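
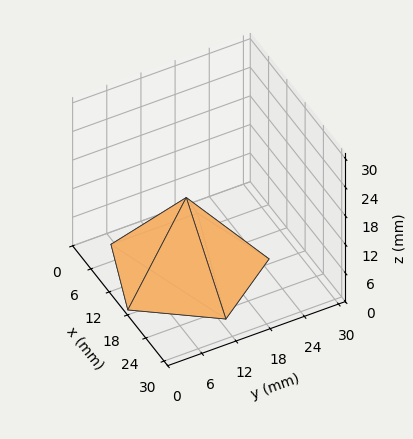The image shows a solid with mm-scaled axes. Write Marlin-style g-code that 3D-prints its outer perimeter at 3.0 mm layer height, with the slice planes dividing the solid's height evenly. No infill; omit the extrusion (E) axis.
Reading the render: the shape is a regular 5-sided pyramid, base circumscribed radius ≈ 13 mm, apex at z ≈ 15 mm (dimensions read to the nearest mm from the axis ticks). For the g-code, the solid's height is divided into equal slices at the stated Δz and each level perimeter traced with G1 moves after a G0 lift.

; perimeter-only toolpath
G21 ; units = mm
G90 ; absolute positioning
G28 ; home
; layer 1
G0 Z3.0
G0 X23.4 Y13.0
G1 X16.2 Y22.9
G1 X4.6 Y19.1
G1 X4.6 Y6.9
G1 X16.2 Y3.1
G1 X23.4 Y13.0
; layer 2
G0 Z6.0
G0 X20.8 Y13.0
G1 X15.4 Y20.4
G1 X6.7 Y17.6
G1 X6.7 Y8.4
G1 X15.4 Y5.6
G1 X20.8 Y13.0
; layer 3
G0 Z9.0
G0 X18.2 Y13.0
G1 X14.6 Y18.0
G1 X8.8 Y16.0
G1 X8.8 Y10.0
G1 X14.6 Y8.0
G1 X18.2 Y13.0
; layer 4
G0 Z12.0
G0 X15.6 Y13.0
G1 X13.8 Y15.5
G1 X10.9 Y14.5
G1 X10.9 Y11.5
G1 X13.8 Y10.5
G1 X15.6 Y13.0
M2 ; end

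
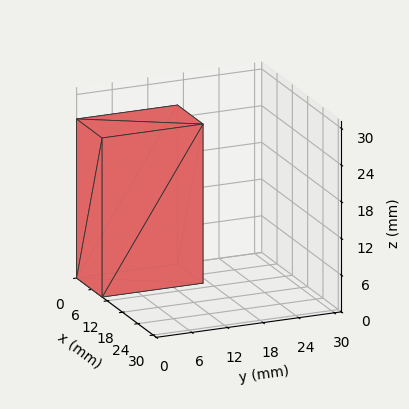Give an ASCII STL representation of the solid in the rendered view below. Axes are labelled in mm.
Reading the render: the shape is a rectangular box, roughly 10 × 17 mm footprint and 26 mm tall (dimensions read to the nearest mm from the axis ticks). For the STL, each face is triangulated and given an outward normal.

solid part
  facet normal 0.0000 0.0000 -1.0000
    outer loop
      vertex 10.0 17.0 0.0
      vertex 10.0 0.0 0.0
      vertex 0.0 0.0 0.0
    endloop
  endfacet
  facet normal 0.0000 0.0000 -1.0000
    outer loop
      vertex 0.0 17.0 0.0
      vertex 10.0 17.0 0.0
      vertex 0.0 0.0 0.0
    endloop
  endfacet
  facet normal 0.0000 0.0000 1.0000
    outer loop
      vertex 0.0 0.0 26.0
      vertex 10.0 0.0 26.0
      vertex 10.0 17.0 26.0
    endloop
  endfacet
  facet normal 0.0000 0.0000 1.0000
    outer loop
      vertex 0.0 0.0 26.0
      vertex 10.0 17.0 26.0
      vertex 0.0 17.0 26.0
    endloop
  endfacet
  facet normal 0.0000 -1.0000 0.0000
    outer loop
      vertex 0.0 0.0 0.0
      vertex 10.0 0.0 0.0
      vertex 10.0 0.0 26.0
    endloop
  endfacet
  facet normal 0.0000 -1.0000 0.0000
    outer loop
      vertex 0.0 0.0 0.0
      vertex 10.0 0.0 26.0
      vertex 0.0 0.0 26.0
    endloop
  endfacet
  facet normal 0.0000 1.0000 0.0000
    outer loop
      vertex 10.0 17.0 26.0
      vertex 10.0 17.0 0.0
      vertex 0.0 17.0 0.0
    endloop
  endfacet
  facet normal 0.0000 1.0000 0.0000
    outer loop
      vertex 0.0 17.0 26.0
      vertex 10.0 17.0 26.0
      vertex 0.0 17.0 0.0
    endloop
  endfacet
  facet normal -1.0000 0.0000 0.0000
    outer loop
      vertex 0.0 17.0 26.0
      vertex 0.0 17.0 0.0
      vertex 0.0 0.0 0.0
    endloop
  endfacet
  facet normal -1.0000 0.0000 0.0000
    outer loop
      vertex 0.0 0.0 26.0
      vertex 0.0 17.0 26.0
      vertex 0.0 0.0 0.0
    endloop
  endfacet
  facet normal 1.0000 0.0000 0.0000
    outer loop
      vertex 10.0 0.0 0.0
      vertex 10.0 17.0 0.0
      vertex 10.0 17.0 26.0
    endloop
  endfacet
  facet normal 1.0000 0.0000 0.0000
    outer loop
      vertex 10.0 0.0 0.0
      vertex 10.0 17.0 26.0
      vertex 10.0 0.0 26.0
    endloop
  endfacet
endsolid part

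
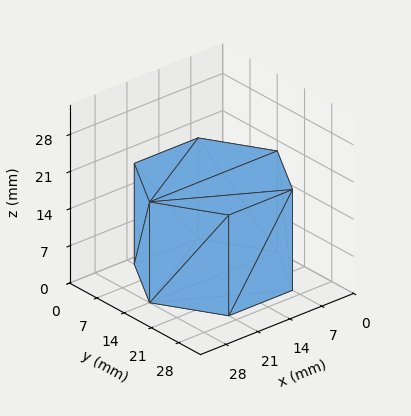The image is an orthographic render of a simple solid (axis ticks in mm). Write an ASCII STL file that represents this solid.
Reading the render: the shape is a regular 6-sided prism (a cylinder approximated with 6 flat sides), circumscribed radius ≈ 14 mm, height ≈ 19 mm (dimensions read to the nearest mm from the axis ticks). For the STL, each face is triangulated and given an outward normal.

solid part
  facet normal 0.0000 0.0000 -1.0000
    outer loop
      vertex 7.00 26.12 0.00
      vertex 21.00 26.12 0.00
      vertex 28.00 14.00 0.00
    endloop
  endfacet
  facet normal 0.0000 0.0000 -1.0000
    outer loop
      vertex 0.00 14.00 0.00
      vertex 7.00 26.12 0.00
      vertex 28.00 14.00 0.00
    endloop
  endfacet
  facet normal 0.0000 0.0000 -1.0000
    outer loop
      vertex 7.00 1.88 0.00
      vertex 0.00 14.00 0.00
      vertex 28.00 14.00 0.00
    endloop
  endfacet
  facet normal 0.0000 0.0000 -1.0000
    outer loop
      vertex 21.00 1.88 0.00
      vertex 7.00 1.88 0.00
      vertex 28.00 14.00 0.00
    endloop
  endfacet
  facet normal 0.0000 0.0000 1.0000
    outer loop
      vertex 28.00 14.00 19.00
      vertex 21.00 26.12 19.00
      vertex 7.00 26.12 19.00
    endloop
  endfacet
  facet normal 0.0000 0.0000 1.0000
    outer loop
      vertex 28.00 14.00 19.00
      vertex 7.00 26.12 19.00
      vertex 0.00 14.00 19.00
    endloop
  endfacet
  facet normal 0.0000 0.0000 1.0000
    outer loop
      vertex 28.00 14.00 19.00
      vertex 0.00 14.00 19.00
      vertex 7.00 1.88 19.00
    endloop
  endfacet
  facet normal 0.0000 0.0000 1.0000
    outer loop
      vertex 28.00 14.00 19.00
      vertex 7.00 1.88 19.00
      vertex 21.00 1.88 19.00
    endloop
  endfacet
  facet normal 0.8659 0.5001 0.0000
    outer loop
      vertex 28.00 14.00 0.00
      vertex 21.00 26.12 0.00
      vertex 21.00 26.12 19.00
    endloop
  endfacet
  facet normal 0.8659 0.5001 0.0000
    outer loop
      vertex 28.00 14.00 0.00
      vertex 21.00 26.12 19.00
      vertex 28.00 14.00 19.00
    endloop
  endfacet
  facet normal 0.0000 1.0000 0.0000
    outer loop
      vertex 21.00 26.12 0.00
      vertex 7.00 26.12 0.00
      vertex 7.00 26.12 19.00
    endloop
  endfacet
  facet normal 0.0000 1.0000 0.0000
    outer loop
      vertex 21.00 26.12 0.00
      vertex 7.00 26.12 19.00
      vertex 21.00 26.12 19.00
    endloop
  endfacet
  facet normal -0.8659 0.5001 0.0000
    outer loop
      vertex 7.00 26.12 0.00
      vertex 0.00 14.00 0.00
      vertex 0.00 14.00 19.00
    endloop
  endfacet
  facet normal -0.8659 0.5001 0.0000
    outer loop
      vertex 7.00 26.12 0.00
      vertex 0.00 14.00 19.00
      vertex 7.00 26.12 19.00
    endloop
  endfacet
  facet normal -0.8659 -0.5001 0.0000
    outer loop
      vertex 0.00 14.00 0.00
      vertex 7.00 1.88 0.00
      vertex 7.00 1.88 19.00
    endloop
  endfacet
  facet normal -0.8659 -0.5001 0.0000
    outer loop
      vertex 0.00 14.00 0.00
      vertex 7.00 1.88 19.00
      vertex 0.00 14.00 19.00
    endloop
  endfacet
  facet normal 0.0000 -1.0000 0.0000
    outer loop
      vertex 7.00 1.88 0.00
      vertex 21.00 1.88 0.00
      vertex 21.00 1.88 19.00
    endloop
  endfacet
  facet normal 0.0000 -1.0000 0.0000
    outer loop
      vertex 7.00 1.88 0.00
      vertex 21.00 1.88 19.00
      vertex 7.00 1.88 19.00
    endloop
  endfacet
  facet normal 0.8659 -0.5001 0.0000
    outer loop
      vertex 21.00 1.88 0.00
      vertex 28.00 14.00 0.00
      vertex 28.00 14.00 19.00
    endloop
  endfacet
  facet normal 0.8659 -0.5001 0.0000
    outer loop
      vertex 21.00 1.88 0.00
      vertex 28.00 14.00 19.00
      vertex 21.00 1.88 19.00
    endloop
  endfacet
endsolid part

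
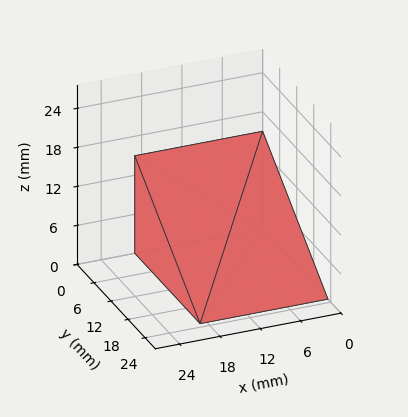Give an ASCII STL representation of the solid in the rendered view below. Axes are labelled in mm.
Reading the render: the shape is a wedge (ramp): 19 × 23 mm base, rising to 15 mm along the y=0 edge and sloping linearly to z=0 at y=23 (dimensions read to the nearest mm from the axis ticks). For the STL, each face is triangulated and given an outward normal.

solid part
  facet normal 0.0000 0.0000 -1.0000
    outer loop
      vertex 19.00 23.00 0.00
      vertex 19.00 0.00 0.00
      vertex 0.00 0.00 0.00
    endloop
  endfacet
  facet normal 0.0000 0.0000 -1.0000
    outer loop
      vertex 0.00 23.00 0.00
      vertex 19.00 23.00 0.00
      vertex 0.00 0.00 0.00
    endloop
  endfacet
  facet normal 0.0000 -1.0000 0.0000
    outer loop
      vertex 0.00 0.00 0.00
      vertex 19.00 0.00 0.00
      vertex 19.00 0.00 15.00
    endloop
  endfacet
  facet normal 0.0000 -1.0000 0.0000
    outer loop
      vertex 0.00 0.00 0.00
      vertex 19.00 0.00 15.00
      vertex 0.00 0.00 15.00
    endloop
  endfacet
  facet normal 0.0000 0.5463 0.8376
    outer loop
      vertex 0.00 0.00 15.00
      vertex 19.00 0.00 15.00
      vertex 19.00 23.00 0.00
    endloop
  endfacet
  facet normal 0.0000 0.5463 0.8376
    outer loop
      vertex 0.00 0.00 15.00
      vertex 19.00 23.00 0.00
      vertex 0.00 23.00 0.00
    endloop
  endfacet
  facet normal -1.0000 0.0000 0.0000
    outer loop
      vertex 0.00 0.00 15.00
      vertex 0.00 23.00 0.00
      vertex 0.00 0.00 0.00
    endloop
  endfacet
  facet normal 1.0000 0.0000 0.0000
    outer loop
      vertex 19.00 0.00 0.00
      vertex 19.00 23.00 0.00
      vertex 19.00 0.00 15.00
    endloop
  endfacet
endsolid part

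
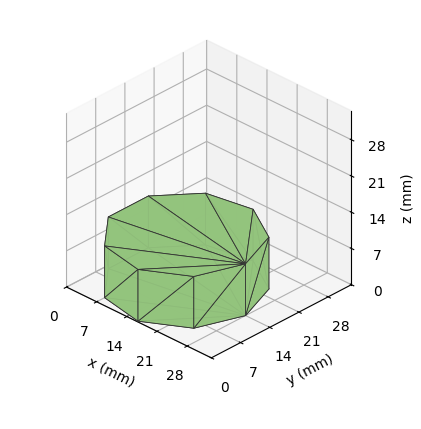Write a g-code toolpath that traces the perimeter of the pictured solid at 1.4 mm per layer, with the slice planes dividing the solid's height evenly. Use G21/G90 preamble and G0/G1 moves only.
Reading the render: the shape is a regular 9-sided prism (a cylinder approximated with 9 flat sides), circumscribed radius ≈ 14 mm, height ≈ 10 mm (dimensions read to the nearest mm from the axis ticks). For the g-code, the solid's height is divided into equal slices at the stated Δz and each level perimeter traced with G1 moves after a G0 lift.

; perimeter-only toolpath
G21 ; units = mm
G90 ; absolute positioning
G28 ; home
; layer 1
G0 Z1.4
G0 X28.0 Y14.0
G1 X24.7 Y23.0
G1 X16.4 Y27.8
G1 X7.0 Y26.1
G1 X0.8 Y18.8
G1 X0.8 Y9.2
G1 X7.0 Y1.9
G1 X16.4 Y0.2
G1 X24.7 Y5.0
G1 X28.0 Y14.0
; layer 2
G0 Z2.9
G0 X28.0 Y14.0
G1 X24.7 Y23.0
G1 X16.4 Y27.8
G1 X7.0 Y26.1
G1 X0.8 Y18.8
G1 X0.8 Y9.2
G1 X7.0 Y1.9
G1 X16.4 Y0.2
G1 X24.7 Y5.0
G1 X28.0 Y14.0
; layer 3
G0 Z4.3
G0 X28.0 Y14.0
G1 X24.7 Y23.0
G1 X16.4 Y27.8
G1 X7.0 Y26.1
G1 X0.8 Y18.8
G1 X0.8 Y9.2
G1 X7.0 Y1.9
G1 X16.4 Y0.2
G1 X24.7 Y5.0
G1 X28.0 Y14.0
; layer 4
G0 Z5.7
G0 X28.0 Y14.0
G1 X24.7 Y23.0
G1 X16.4 Y27.8
G1 X7.0 Y26.1
G1 X0.8 Y18.8
G1 X0.8 Y9.2
G1 X7.0 Y1.9
G1 X16.4 Y0.2
G1 X24.7 Y5.0
G1 X28.0 Y14.0
; layer 5
G0 Z7.1
G0 X28.0 Y14.0
G1 X24.7 Y23.0
G1 X16.4 Y27.8
G1 X7.0 Y26.1
G1 X0.8 Y18.8
G1 X0.8 Y9.2
G1 X7.0 Y1.9
G1 X16.4 Y0.2
G1 X24.7 Y5.0
G1 X28.0 Y14.0
; layer 6
G0 Z8.6
G0 X28.0 Y14.0
G1 X24.7 Y23.0
G1 X16.4 Y27.8
G1 X7.0 Y26.1
G1 X0.8 Y18.8
G1 X0.8 Y9.2
G1 X7.0 Y1.9
G1 X16.4 Y0.2
G1 X24.7 Y5.0
G1 X28.0 Y14.0
; layer 7
G0 Z10.0
G0 X28.0 Y14.0
G1 X24.7 Y23.0
G1 X16.4 Y27.8
G1 X7.0 Y26.1
G1 X0.8 Y18.8
G1 X0.8 Y9.2
G1 X7.0 Y1.9
G1 X16.4 Y0.2
G1 X24.7 Y5.0
G1 X28.0 Y14.0
M2 ; end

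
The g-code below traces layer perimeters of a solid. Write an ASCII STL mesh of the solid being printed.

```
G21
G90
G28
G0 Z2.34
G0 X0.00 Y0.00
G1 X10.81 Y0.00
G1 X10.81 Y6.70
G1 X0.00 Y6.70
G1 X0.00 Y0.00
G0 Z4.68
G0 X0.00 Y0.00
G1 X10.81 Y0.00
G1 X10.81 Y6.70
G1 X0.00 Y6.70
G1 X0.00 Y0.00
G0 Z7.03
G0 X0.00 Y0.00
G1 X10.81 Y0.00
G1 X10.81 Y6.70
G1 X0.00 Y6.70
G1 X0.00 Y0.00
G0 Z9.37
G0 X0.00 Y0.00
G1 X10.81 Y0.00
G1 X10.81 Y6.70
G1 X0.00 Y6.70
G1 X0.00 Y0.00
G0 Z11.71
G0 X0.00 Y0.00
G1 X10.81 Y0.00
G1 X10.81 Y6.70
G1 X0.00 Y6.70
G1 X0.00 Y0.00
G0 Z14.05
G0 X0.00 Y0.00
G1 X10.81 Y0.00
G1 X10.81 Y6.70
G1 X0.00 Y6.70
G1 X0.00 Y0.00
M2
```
solid part
  facet normal 0.0000 0.0000 -1.0000
    outer loop
      vertex 10.81 6.70 0.00
      vertex 10.81 0.00 0.00
      vertex 0.00 0.00 0.00
    endloop
  endfacet
  facet normal 0.0000 0.0000 -1.0000
    outer loop
      vertex 0.00 6.70 0.00
      vertex 10.81 6.70 0.00
      vertex 0.00 0.00 0.00
    endloop
  endfacet
  facet normal 0.0000 0.0000 1.0000
    outer loop
      vertex 0.00 0.00 14.05
      vertex 10.81 0.00 14.05
      vertex 10.81 6.70 14.05
    endloop
  endfacet
  facet normal 0.0000 0.0000 1.0000
    outer loop
      vertex 0.00 0.00 14.05
      vertex 10.81 6.70 14.05
      vertex 0.00 6.70 14.05
    endloop
  endfacet
  facet normal 0.0000 -1.0000 0.0000
    outer loop
      vertex 0.00 0.00 0.00
      vertex 10.81 0.00 0.00
      vertex 10.81 0.00 14.05
    endloop
  endfacet
  facet normal 0.0000 -1.0000 0.0000
    outer loop
      vertex 0.00 0.00 0.00
      vertex 10.81 0.00 14.05
      vertex 0.00 0.00 14.05
    endloop
  endfacet
  facet normal 0.0000 1.0000 0.0000
    outer loop
      vertex 10.81 6.70 14.05
      vertex 10.81 6.70 0.00
      vertex 0.00 6.70 0.00
    endloop
  endfacet
  facet normal 0.0000 1.0000 0.0000
    outer loop
      vertex 0.00 6.70 14.05
      vertex 10.81 6.70 14.05
      vertex 0.00 6.70 0.00
    endloop
  endfacet
  facet normal -1.0000 0.0000 0.0000
    outer loop
      vertex 0.00 6.70 14.05
      vertex 0.00 6.70 0.00
      vertex 0.00 0.00 0.00
    endloop
  endfacet
  facet normal -1.0000 0.0000 0.0000
    outer loop
      vertex 0.00 0.00 14.05
      vertex 0.00 6.70 14.05
      vertex 0.00 0.00 0.00
    endloop
  endfacet
  facet normal 1.0000 0.0000 0.0000
    outer loop
      vertex 10.81 0.00 0.00
      vertex 10.81 6.70 0.00
      vertex 10.81 6.70 14.05
    endloop
  endfacet
  facet normal 1.0000 0.0000 0.0000
    outer loop
      vertex 10.81 0.00 0.00
      vertex 10.81 6.70 14.05
      vertex 10.81 0.00 14.05
    endloop
  endfacet
endsolid part

The G0 Z moves step by Δz≈2.34 mm. Every layer's G1 loop is the same polygon, so the solid is a straight extrusion of it from z=0 to z≈14.1. Closing with flat bottom and top caps and triangulating gives 12 facets — a rectangular box, roughly 10.8 × 6.7 mm footprint and 14.1 mm tall.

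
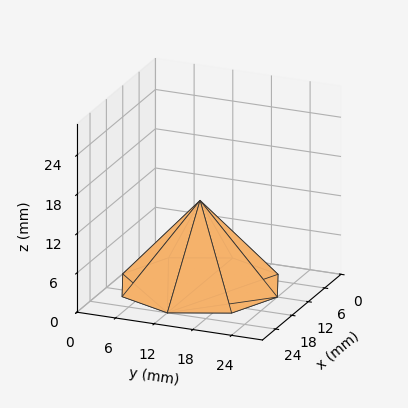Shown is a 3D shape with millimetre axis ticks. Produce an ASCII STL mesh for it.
Reading the render: the shape is a regular 8-sided pyramid, base circumscribed radius ≈ 12 mm, apex at z ≈ 13 mm (dimensions read to the nearest mm from the axis ticks). For the STL, each face is triangulated and given an outward normal.

solid part
  facet normal 0.0000 0.0000 -1.0000
    outer loop
      vertex 12.0 24.0 0.0
      vertex 20.5 20.5 0.0
      vertex 24.0 12.0 0.0
    endloop
  endfacet
  facet normal 0.0000 0.0000 -1.0000
    outer loop
      vertex 3.5 20.5 0.0
      vertex 12.0 24.0 0.0
      vertex 24.0 12.0 0.0
    endloop
  endfacet
  facet normal 0.0000 0.0000 -1.0000
    outer loop
      vertex 0.0 12.0 0.0
      vertex 3.5 20.5 0.0
      vertex 24.0 12.0 0.0
    endloop
  endfacet
  facet normal 0.0000 0.0000 -1.0000
    outer loop
      vertex 3.5 3.5 0.0
      vertex 0.0 12.0 0.0
      vertex 24.0 12.0 0.0
    endloop
  endfacet
  facet normal 0.0000 0.0000 -1.0000
    outer loop
      vertex 12.0 0.0 0.0
      vertex 3.5 3.5 0.0
      vertex 24.0 12.0 0.0
    endloop
  endfacet
  facet normal 0.0000 0.0000 -1.0000
    outer loop
      vertex 20.5 3.5 0.0
      vertex 12.0 0.0 0.0
      vertex 24.0 12.0 0.0
    endloop
  endfacet
  facet normal 0.7033 0.2896 0.6492
    outer loop
      vertex 24.0 12.0 0.0
      vertex 20.5 20.5 0.0
      vertex 12.0 12.0 13.0
    endloop
  endfacet
  facet normal 0.2896 0.7033 0.6492
    outer loop
      vertex 20.5 20.5 0.0
      vertex 12.0 24.0 0.0
      vertex 12.0 12.0 13.0
    endloop
  endfacet
  facet normal -0.2896 0.7033 0.6492
    outer loop
      vertex 12.0 24.0 0.0
      vertex 3.5 20.5 0.0
      vertex 12.0 12.0 13.0
    endloop
  endfacet
  facet normal -0.7033 0.2896 0.6492
    outer loop
      vertex 3.5 20.5 0.0
      vertex 0.0 12.0 0.0
      vertex 12.0 12.0 13.0
    endloop
  endfacet
  facet normal -0.7033 -0.2896 0.6492
    outer loop
      vertex 0.0 12.0 0.0
      vertex 3.5 3.5 0.0
      vertex 12.0 12.0 13.0
    endloop
  endfacet
  facet normal -0.2896 -0.7033 0.6492
    outer loop
      vertex 3.5 3.5 0.0
      vertex 12.0 0.0 0.0
      vertex 12.0 12.0 13.0
    endloop
  endfacet
  facet normal 0.2896 -0.7033 0.6492
    outer loop
      vertex 12.0 0.0 0.0
      vertex 20.5 3.5 0.0
      vertex 12.0 12.0 13.0
    endloop
  endfacet
  facet normal 0.7033 -0.2896 0.6492
    outer loop
      vertex 20.5 3.5 0.0
      vertex 24.0 12.0 0.0
      vertex 12.0 12.0 13.0
    endloop
  endfacet
endsolid part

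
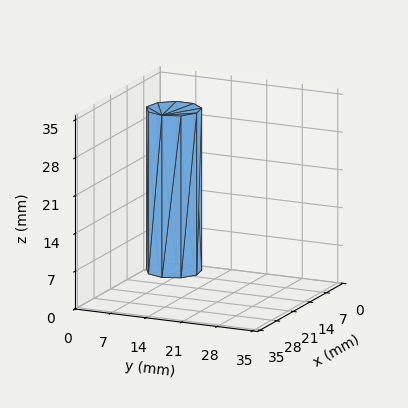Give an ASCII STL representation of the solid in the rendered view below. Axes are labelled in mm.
Reading the render: the shape is a regular 9-sided prism (a cylinder approximated with 9 flat sides), circumscribed radius ≈ 5 mm, height ≈ 30 mm (dimensions read to the nearest mm from the axis ticks). For the STL, each face is triangulated and given an outward normal.

solid part
  facet normal 0.0000 0.0000 -1.0000
    outer loop
      vertex 5.868 9.924 0.000
      vertex 8.830 8.214 0.000
      vertex 10.000 5.000 0.000
    endloop
  endfacet
  facet normal 0.0000 0.0000 -1.0000
    outer loop
      vertex 2.500 9.330 0.000
      vertex 5.868 9.924 0.000
      vertex 10.000 5.000 0.000
    endloop
  endfacet
  facet normal 0.0000 0.0000 -1.0000
    outer loop
      vertex 0.302 6.710 0.000
      vertex 2.500 9.330 0.000
      vertex 10.000 5.000 0.000
    endloop
  endfacet
  facet normal 0.0000 0.0000 -1.0000
    outer loop
      vertex 0.302 3.290 0.000
      vertex 0.302 6.710 0.000
      vertex 10.000 5.000 0.000
    endloop
  endfacet
  facet normal 0.0000 0.0000 -1.0000
    outer loop
      vertex 2.500 0.670 0.000
      vertex 0.302 3.290 0.000
      vertex 10.000 5.000 0.000
    endloop
  endfacet
  facet normal 0.0000 0.0000 -1.0000
    outer loop
      vertex 5.868 0.076 0.000
      vertex 2.500 0.670 0.000
      vertex 10.000 5.000 0.000
    endloop
  endfacet
  facet normal 0.0000 0.0000 -1.0000
    outer loop
      vertex 8.830 1.786 0.000
      vertex 5.868 0.076 0.000
      vertex 10.000 5.000 0.000
    endloop
  endfacet
  facet normal 0.0000 0.0000 1.0000
    outer loop
      vertex 10.000 5.000 30.000
      vertex 8.830 8.214 30.000
      vertex 5.868 9.924 30.000
    endloop
  endfacet
  facet normal 0.0000 0.0000 1.0000
    outer loop
      vertex 10.000 5.000 30.000
      vertex 5.868 9.924 30.000
      vertex 2.500 9.330 30.000
    endloop
  endfacet
  facet normal 0.0000 0.0000 1.0000
    outer loop
      vertex 10.000 5.000 30.000
      vertex 2.500 9.330 30.000
      vertex 0.302 6.710 30.000
    endloop
  endfacet
  facet normal 0.0000 0.0000 1.0000
    outer loop
      vertex 10.000 5.000 30.000
      vertex 0.302 6.710 30.000
      vertex 0.302 3.290 30.000
    endloop
  endfacet
  facet normal 0.0000 0.0000 1.0000
    outer loop
      vertex 10.000 5.000 30.000
      vertex 0.302 3.290 30.000
      vertex 2.500 0.670 30.000
    endloop
  endfacet
  facet normal 0.0000 0.0000 1.0000
    outer loop
      vertex 10.000 5.000 30.000
      vertex 2.500 0.670 30.000
      vertex 5.868 0.076 30.000
    endloop
  endfacet
  facet normal 0.0000 0.0000 1.0000
    outer loop
      vertex 10.000 5.000 30.000
      vertex 5.868 0.076 30.000
      vertex 8.830 1.786 30.000
    endloop
  endfacet
  facet normal 0.9397 0.3421 0.0000
    outer loop
      vertex 10.000 5.000 0.000
      vertex 8.830 8.214 0.000
      vertex 8.830 8.214 30.000
    endloop
  endfacet
  facet normal 0.9397 0.3421 0.0000
    outer loop
      vertex 10.000 5.000 0.000
      vertex 8.830 8.214 30.000
      vertex 10.000 5.000 30.000
    endloop
  endfacet
  facet normal 0.5000 0.8660 0.0000
    outer loop
      vertex 8.830 8.214 0.000
      vertex 5.868 9.924 0.000
      vertex 5.868 9.924 30.000
    endloop
  endfacet
  facet normal 0.5000 0.8660 0.0000
    outer loop
      vertex 8.830 8.214 0.000
      vertex 5.868 9.924 30.000
      vertex 8.830 8.214 30.000
    endloop
  endfacet
  facet normal -0.1737 0.9848 0.0000
    outer loop
      vertex 5.868 9.924 0.000
      vertex 2.500 9.330 0.000
      vertex 2.500 9.330 30.000
    endloop
  endfacet
  facet normal -0.1737 0.9848 0.0000
    outer loop
      vertex 5.868 9.924 0.000
      vertex 2.500 9.330 30.000
      vertex 5.868 9.924 30.000
    endloop
  endfacet
  facet normal -0.7661 0.6427 0.0000
    outer loop
      vertex 2.500 9.330 0.000
      vertex 0.302 6.710 0.000
      vertex 0.302 6.710 30.000
    endloop
  endfacet
  facet normal -0.7661 0.6427 0.0000
    outer loop
      vertex 2.500 9.330 0.000
      vertex 0.302 6.710 30.000
      vertex 2.500 9.330 30.000
    endloop
  endfacet
  facet normal -1.0000 0.0000 0.0000
    outer loop
      vertex 0.302 6.710 0.000
      vertex 0.302 3.290 0.000
      vertex 0.302 3.290 30.000
    endloop
  endfacet
  facet normal -1.0000 0.0000 0.0000
    outer loop
      vertex 0.302 6.710 0.000
      vertex 0.302 3.290 30.000
      vertex 0.302 6.710 30.000
    endloop
  endfacet
  facet normal -0.7661 -0.6427 0.0000
    outer loop
      vertex 0.302 3.290 0.000
      vertex 2.500 0.670 0.000
      vertex 2.500 0.670 30.000
    endloop
  endfacet
  facet normal -0.7661 -0.6427 0.0000
    outer loop
      vertex 0.302 3.290 0.000
      vertex 2.500 0.670 30.000
      vertex 0.302 3.290 30.000
    endloop
  endfacet
  facet normal -0.1737 -0.9848 0.0000
    outer loop
      vertex 2.500 0.670 0.000
      vertex 5.868 0.076 0.000
      vertex 5.868 0.076 30.000
    endloop
  endfacet
  facet normal -0.1737 -0.9848 0.0000
    outer loop
      vertex 2.500 0.670 0.000
      vertex 5.868 0.076 30.000
      vertex 2.500 0.670 30.000
    endloop
  endfacet
  facet normal 0.5000 -0.8660 0.0000
    outer loop
      vertex 5.868 0.076 0.000
      vertex 8.830 1.786 0.000
      vertex 8.830 1.786 30.000
    endloop
  endfacet
  facet normal 0.5000 -0.8660 0.0000
    outer loop
      vertex 5.868 0.076 0.000
      vertex 8.830 1.786 30.000
      vertex 5.868 0.076 30.000
    endloop
  endfacet
  facet normal 0.9397 -0.3421 0.0000
    outer loop
      vertex 8.830 1.786 0.000
      vertex 10.000 5.000 0.000
      vertex 10.000 5.000 30.000
    endloop
  endfacet
  facet normal 0.9397 -0.3421 0.0000
    outer loop
      vertex 8.830 1.786 0.000
      vertex 10.000 5.000 30.000
      vertex 8.830 1.786 30.000
    endloop
  endfacet
endsolid part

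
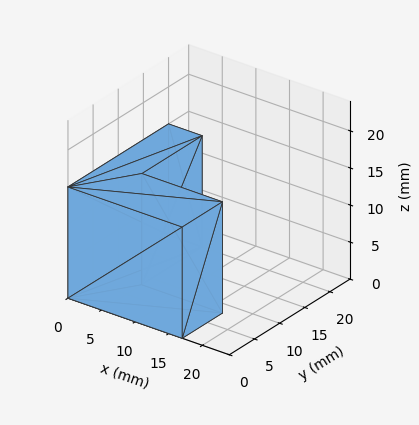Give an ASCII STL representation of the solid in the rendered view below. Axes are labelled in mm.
Reading the render: the shape is an L-shaped prism: outer 17 × 20 mm, arm thicknesses ≈ 8 mm (horizontal) and 5 mm (vertical), extruded 15 mm in z (dimensions read to the nearest mm from the axis ticks). For the STL, each face is triangulated and given an outward normal.

solid part
  facet normal 0.0000 0.0000 -1.0000
    outer loop
      vertex 17.00 8.00 0.00
      vertex 17.00 0.00 0.00
      vertex 0.00 0.00 0.00
    endloop
  endfacet
  facet normal 0.0000 0.0000 -1.0000
    outer loop
      vertex 5.00 8.00 0.00
      vertex 17.00 8.00 0.00
      vertex 0.00 0.00 0.00
    endloop
  endfacet
  facet normal 0.0000 0.0000 -1.0000
    outer loop
      vertex 5.00 20.00 0.00
      vertex 5.00 8.00 0.00
      vertex 0.00 0.00 0.00
    endloop
  endfacet
  facet normal 0.0000 0.0000 -1.0000
    outer loop
      vertex 0.00 20.00 0.00
      vertex 5.00 20.00 0.00
      vertex 0.00 0.00 0.00
    endloop
  endfacet
  facet normal 0.0000 0.0000 1.0000
    outer loop
      vertex 0.00 0.00 15.00
      vertex 17.00 0.00 15.00
      vertex 17.00 8.00 15.00
    endloop
  endfacet
  facet normal 0.0000 0.0000 1.0000
    outer loop
      vertex 0.00 0.00 15.00
      vertex 17.00 8.00 15.00
      vertex 5.00 8.00 15.00
    endloop
  endfacet
  facet normal 0.0000 0.0000 1.0000
    outer loop
      vertex 0.00 0.00 15.00
      vertex 5.00 8.00 15.00
      vertex 5.00 20.00 15.00
    endloop
  endfacet
  facet normal 0.0000 0.0000 1.0000
    outer loop
      vertex 0.00 0.00 15.00
      vertex 5.00 20.00 15.00
      vertex 0.00 20.00 15.00
    endloop
  endfacet
  facet normal 0.0000 -1.0000 0.0000
    outer loop
      vertex 0.00 0.00 0.00
      vertex 17.00 0.00 0.00
      vertex 17.00 0.00 15.00
    endloop
  endfacet
  facet normal 0.0000 -1.0000 0.0000
    outer loop
      vertex 0.00 0.00 0.00
      vertex 17.00 0.00 15.00
      vertex 0.00 0.00 15.00
    endloop
  endfacet
  facet normal 1.0000 0.0000 0.0000
    outer loop
      vertex 17.00 0.00 0.00
      vertex 17.00 8.00 0.00
      vertex 17.00 8.00 15.00
    endloop
  endfacet
  facet normal 1.0000 0.0000 0.0000
    outer loop
      vertex 17.00 0.00 0.00
      vertex 17.00 8.00 15.00
      vertex 17.00 0.00 15.00
    endloop
  endfacet
  facet normal 0.0000 1.0000 0.0000
    outer loop
      vertex 17.00 8.00 0.00
      vertex 5.00 8.00 0.00
      vertex 5.00 8.00 15.00
    endloop
  endfacet
  facet normal 0.0000 1.0000 0.0000
    outer loop
      vertex 17.00 8.00 0.00
      vertex 5.00 8.00 15.00
      vertex 17.00 8.00 15.00
    endloop
  endfacet
  facet normal 1.0000 0.0000 0.0000
    outer loop
      vertex 5.00 8.00 0.00
      vertex 5.00 20.00 0.00
      vertex 5.00 20.00 15.00
    endloop
  endfacet
  facet normal 1.0000 0.0000 0.0000
    outer loop
      vertex 5.00 8.00 0.00
      vertex 5.00 20.00 15.00
      vertex 5.00 8.00 15.00
    endloop
  endfacet
  facet normal 0.0000 1.0000 0.0000
    outer loop
      vertex 5.00 20.00 0.00
      vertex 0.00 20.00 0.00
      vertex 0.00 20.00 15.00
    endloop
  endfacet
  facet normal 0.0000 1.0000 0.0000
    outer loop
      vertex 5.00 20.00 0.00
      vertex 0.00 20.00 15.00
      vertex 5.00 20.00 15.00
    endloop
  endfacet
  facet normal -1.0000 0.0000 0.0000
    outer loop
      vertex 0.00 20.00 0.00
      vertex 0.00 0.00 0.00
      vertex 0.00 0.00 15.00
    endloop
  endfacet
  facet normal -1.0000 0.0000 0.0000
    outer loop
      vertex 0.00 20.00 0.00
      vertex 0.00 0.00 15.00
      vertex 0.00 20.00 15.00
    endloop
  endfacet
endsolid part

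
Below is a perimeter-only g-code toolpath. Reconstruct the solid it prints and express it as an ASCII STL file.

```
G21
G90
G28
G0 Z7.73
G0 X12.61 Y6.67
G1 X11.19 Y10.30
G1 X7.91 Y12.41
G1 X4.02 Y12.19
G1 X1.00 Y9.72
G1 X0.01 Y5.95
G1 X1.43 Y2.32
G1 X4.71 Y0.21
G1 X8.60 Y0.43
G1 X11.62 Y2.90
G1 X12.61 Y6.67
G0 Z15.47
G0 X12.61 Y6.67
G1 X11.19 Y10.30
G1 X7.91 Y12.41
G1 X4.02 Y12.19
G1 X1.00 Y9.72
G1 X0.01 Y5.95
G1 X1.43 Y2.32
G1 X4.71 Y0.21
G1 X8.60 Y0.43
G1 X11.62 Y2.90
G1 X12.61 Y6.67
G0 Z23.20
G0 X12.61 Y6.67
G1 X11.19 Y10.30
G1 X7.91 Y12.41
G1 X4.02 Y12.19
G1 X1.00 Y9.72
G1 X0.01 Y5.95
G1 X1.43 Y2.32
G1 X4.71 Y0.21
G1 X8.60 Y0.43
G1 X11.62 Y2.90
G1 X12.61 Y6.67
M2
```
solid part
  facet normal 0.0000 0.0000 -1.0000
    outer loop
      vertex 7.91 12.41 0.00
      vertex 11.19 10.30 0.00
      vertex 12.61 6.67 0.00
    endloop
  endfacet
  facet normal 0.0000 0.0000 -1.0000
    outer loop
      vertex 4.02 12.19 0.00
      vertex 7.91 12.41 0.00
      vertex 12.61 6.67 0.00
    endloop
  endfacet
  facet normal 0.0000 0.0000 -1.0000
    outer loop
      vertex 1.00 9.72 0.00
      vertex 4.02 12.19 0.00
      vertex 12.61 6.67 0.00
    endloop
  endfacet
  facet normal 0.0000 0.0000 -1.0000
    outer loop
      vertex 0.01 5.95 0.00
      vertex 1.00 9.72 0.00
      vertex 12.61 6.67 0.00
    endloop
  endfacet
  facet normal 0.0000 0.0000 -1.0000
    outer loop
      vertex 1.43 2.32 0.00
      vertex 0.01 5.95 0.00
      vertex 12.61 6.67 0.00
    endloop
  endfacet
  facet normal 0.0000 0.0000 -1.0000
    outer loop
      vertex 4.71 0.21 0.00
      vertex 1.43 2.32 0.00
      vertex 12.61 6.67 0.00
    endloop
  endfacet
  facet normal 0.0000 0.0000 -1.0000
    outer loop
      vertex 8.60 0.43 0.00
      vertex 4.71 0.21 0.00
      vertex 12.61 6.67 0.00
    endloop
  endfacet
  facet normal 0.0000 0.0000 -1.0000
    outer loop
      vertex 11.62 2.90 0.00
      vertex 8.60 0.43 0.00
      vertex 12.61 6.67 0.00
    endloop
  endfacet
  facet normal 0.0000 0.0000 1.0000
    outer loop
      vertex 12.61 6.67 23.20
      vertex 11.19 10.30 23.20
      vertex 7.91 12.41 23.20
    endloop
  endfacet
  facet normal 0.0000 0.0000 1.0000
    outer loop
      vertex 12.61 6.67 23.20
      vertex 7.91 12.41 23.20
      vertex 4.02 12.19 23.20
    endloop
  endfacet
  facet normal 0.0000 0.0000 1.0000
    outer loop
      vertex 12.61 6.67 23.20
      vertex 4.02 12.19 23.20
      vertex 1.00 9.72 23.20
    endloop
  endfacet
  facet normal 0.0000 0.0000 1.0000
    outer loop
      vertex 12.61 6.67 23.20
      vertex 1.00 9.72 23.20
      vertex 0.01 5.95 23.20
    endloop
  endfacet
  facet normal 0.0000 0.0000 1.0000
    outer loop
      vertex 12.61 6.67 23.20
      vertex 0.01 5.95 23.20
      vertex 1.43 2.32 23.20
    endloop
  endfacet
  facet normal 0.0000 0.0000 1.0000
    outer loop
      vertex 12.61 6.67 23.20
      vertex 1.43 2.32 23.20
      vertex 4.71 0.21 23.20
    endloop
  endfacet
  facet normal 0.0000 0.0000 1.0000
    outer loop
      vertex 12.61 6.67 23.20
      vertex 4.71 0.21 23.20
      vertex 8.60 0.43 23.20
    endloop
  endfacet
  facet normal 0.0000 0.0000 1.0000
    outer loop
      vertex 12.61 6.67 23.20
      vertex 8.60 0.43 23.20
      vertex 11.62 2.90 23.20
    endloop
  endfacet
  facet normal 0.9313 0.3643 0.0000
    outer loop
      vertex 12.61 6.67 0.00
      vertex 11.19 10.30 0.00
      vertex 11.19 10.30 23.20
    endloop
  endfacet
  facet normal 0.9313 0.3643 0.0000
    outer loop
      vertex 12.61 6.67 0.00
      vertex 11.19 10.30 23.20
      vertex 12.61 6.67 23.20
    endloop
  endfacet
  facet normal 0.5410 0.8410 0.0000
    outer loop
      vertex 11.19 10.30 0.00
      vertex 7.91 12.41 0.00
      vertex 7.91 12.41 23.20
    endloop
  endfacet
  facet normal 0.5410 0.8410 0.0000
    outer loop
      vertex 11.19 10.30 0.00
      vertex 7.91 12.41 23.20
      vertex 11.19 10.30 23.20
    endloop
  endfacet
  facet normal -0.0565 0.9984 0.0000
    outer loop
      vertex 7.91 12.41 0.00
      vertex 4.02 12.19 0.00
      vertex 4.02 12.19 23.20
    endloop
  endfacet
  facet normal -0.0565 0.9984 0.0000
    outer loop
      vertex 7.91 12.41 0.00
      vertex 4.02 12.19 23.20
      vertex 7.91 12.41 23.20
    endloop
  endfacet
  facet normal -0.6331 0.7741 0.0000
    outer loop
      vertex 4.02 12.19 0.00
      vertex 1.00 9.72 0.00
      vertex 1.00 9.72 23.20
    endloop
  endfacet
  facet normal -0.6331 0.7741 0.0000
    outer loop
      vertex 4.02 12.19 0.00
      vertex 1.00 9.72 23.20
      vertex 4.02 12.19 23.20
    endloop
  endfacet
  facet normal -0.9672 0.2540 0.0000
    outer loop
      vertex 1.00 9.72 0.00
      vertex 0.01 5.95 0.00
      vertex 0.01 5.95 23.20
    endloop
  endfacet
  facet normal -0.9672 0.2540 0.0000
    outer loop
      vertex 1.00 9.72 0.00
      vertex 0.01 5.95 23.20
      vertex 1.00 9.72 23.20
    endloop
  endfacet
  facet normal -0.9313 -0.3643 0.0000
    outer loop
      vertex 0.01 5.95 0.00
      vertex 1.43 2.32 0.00
      vertex 1.43 2.32 23.20
    endloop
  endfacet
  facet normal -0.9313 -0.3643 0.0000
    outer loop
      vertex 0.01 5.95 0.00
      vertex 1.43 2.32 23.20
      vertex 0.01 5.95 23.20
    endloop
  endfacet
  facet normal -0.5410 -0.8410 0.0000
    outer loop
      vertex 1.43 2.32 0.00
      vertex 4.71 0.21 0.00
      vertex 4.71 0.21 23.20
    endloop
  endfacet
  facet normal -0.5410 -0.8410 0.0000
    outer loop
      vertex 1.43 2.32 0.00
      vertex 4.71 0.21 23.20
      vertex 1.43 2.32 23.20
    endloop
  endfacet
  facet normal 0.0565 -0.9984 0.0000
    outer loop
      vertex 4.71 0.21 0.00
      vertex 8.60 0.43 0.00
      vertex 8.60 0.43 23.20
    endloop
  endfacet
  facet normal 0.0565 -0.9984 0.0000
    outer loop
      vertex 4.71 0.21 0.00
      vertex 8.60 0.43 23.20
      vertex 4.71 0.21 23.20
    endloop
  endfacet
  facet normal 0.6331 -0.7741 0.0000
    outer loop
      vertex 8.60 0.43 0.00
      vertex 11.62 2.90 0.00
      vertex 11.62 2.90 23.20
    endloop
  endfacet
  facet normal 0.6331 -0.7741 0.0000
    outer loop
      vertex 8.60 0.43 0.00
      vertex 11.62 2.90 23.20
      vertex 8.60 0.43 23.20
    endloop
  endfacet
  facet normal 0.9672 -0.2540 0.0000
    outer loop
      vertex 11.62 2.90 0.00
      vertex 12.61 6.67 0.00
      vertex 12.61 6.67 23.20
    endloop
  endfacet
  facet normal 0.9672 -0.2540 0.0000
    outer loop
      vertex 11.62 2.90 0.00
      vertex 12.61 6.67 23.20
      vertex 11.62 2.90 23.20
    endloop
  endfacet
endsolid part

The G0 Z moves step by Δz≈7.73 mm. Every layer's G1 loop is the same polygon, so the solid is a straight extrusion of it from z=0 to z≈23.2. Closing with flat bottom and top caps and triangulating gives 36 facets — a regular 10-sided prism (a cylinder approximated with 10 flat sides), circumscribed radius ≈ 6.31 mm, height ≈ 23.2 mm.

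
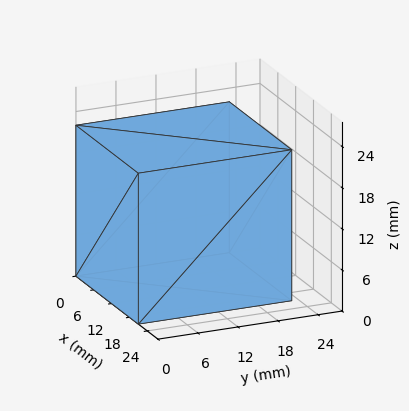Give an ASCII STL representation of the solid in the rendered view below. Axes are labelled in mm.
Reading the render: the shape is a rectangular box, roughly 21 × 23 mm footprint and 22 mm tall (dimensions read to the nearest mm from the axis ticks). For the STL, each face is triangulated and given an outward normal.

solid part
  facet normal 0.0000 0.0000 -1.0000
    outer loop
      vertex 21.0 23.0 0.0
      vertex 21.0 0.0 0.0
      vertex 0.0 0.0 0.0
    endloop
  endfacet
  facet normal 0.0000 0.0000 -1.0000
    outer loop
      vertex 0.0 23.0 0.0
      vertex 21.0 23.0 0.0
      vertex 0.0 0.0 0.0
    endloop
  endfacet
  facet normal 0.0000 0.0000 1.0000
    outer loop
      vertex 0.0 0.0 22.0
      vertex 21.0 0.0 22.0
      vertex 21.0 23.0 22.0
    endloop
  endfacet
  facet normal 0.0000 0.0000 1.0000
    outer loop
      vertex 0.0 0.0 22.0
      vertex 21.0 23.0 22.0
      vertex 0.0 23.0 22.0
    endloop
  endfacet
  facet normal 0.0000 -1.0000 0.0000
    outer loop
      vertex 0.0 0.0 0.0
      vertex 21.0 0.0 0.0
      vertex 21.0 0.0 22.0
    endloop
  endfacet
  facet normal 0.0000 -1.0000 0.0000
    outer loop
      vertex 0.0 0.0 0.0
      vertex 21.0 0.0 22.0
      vertex 0.0 0.0 22.0
    endloop
  endfacet
  facet normal 0.0000 1.0000 0.0000
    outer loop
      vertex 21.0 23.0 22.0
      vertex 21.0 23.0 0.0
      vertex 0.0 23.0 0.0
    endloop
  endfacet
  facet normal 0.0000 1.0000 0.0000
    outer loop
      vertex 0.0 23.0 22.0
      vertex 21.0 23.0 22.0
      vertex 0.0 23.0 0.0
    endloop
  endfacet
  facet normal -1.0000 0.0000 0.0000
    outer loop
      vertex 0.0 23.0 22.0
      vertex 0.0 23.0 0.0
      vertex 0.0 0.0 0.0
    endloop
  endfacet
  facet normal -1.0000 0.0000 0.0000
    outer loop
      vertex 0.0 0.0 22.0
      vertex 0.0 23.0 22.0
      vertex 0.0 0.0 0.0
    endloop
  endfacet
  facet normal 1.0000 0.0000 0.0000
    outer loop
      vertex 21.0 0.0 0.0
      vertex 21.0 23.0 0.0
      vertex 21.0 23.0 22.0
    endloop
  endfacet
  facet normal 1.0000 0.0000 0.0000
    outer loop
      vertex 21.0 0.0 0.0
      vertex 21.0 23.0 22.0
      vertex 21.0 0.0 22.0
    endloop
  endfacet
endsolid part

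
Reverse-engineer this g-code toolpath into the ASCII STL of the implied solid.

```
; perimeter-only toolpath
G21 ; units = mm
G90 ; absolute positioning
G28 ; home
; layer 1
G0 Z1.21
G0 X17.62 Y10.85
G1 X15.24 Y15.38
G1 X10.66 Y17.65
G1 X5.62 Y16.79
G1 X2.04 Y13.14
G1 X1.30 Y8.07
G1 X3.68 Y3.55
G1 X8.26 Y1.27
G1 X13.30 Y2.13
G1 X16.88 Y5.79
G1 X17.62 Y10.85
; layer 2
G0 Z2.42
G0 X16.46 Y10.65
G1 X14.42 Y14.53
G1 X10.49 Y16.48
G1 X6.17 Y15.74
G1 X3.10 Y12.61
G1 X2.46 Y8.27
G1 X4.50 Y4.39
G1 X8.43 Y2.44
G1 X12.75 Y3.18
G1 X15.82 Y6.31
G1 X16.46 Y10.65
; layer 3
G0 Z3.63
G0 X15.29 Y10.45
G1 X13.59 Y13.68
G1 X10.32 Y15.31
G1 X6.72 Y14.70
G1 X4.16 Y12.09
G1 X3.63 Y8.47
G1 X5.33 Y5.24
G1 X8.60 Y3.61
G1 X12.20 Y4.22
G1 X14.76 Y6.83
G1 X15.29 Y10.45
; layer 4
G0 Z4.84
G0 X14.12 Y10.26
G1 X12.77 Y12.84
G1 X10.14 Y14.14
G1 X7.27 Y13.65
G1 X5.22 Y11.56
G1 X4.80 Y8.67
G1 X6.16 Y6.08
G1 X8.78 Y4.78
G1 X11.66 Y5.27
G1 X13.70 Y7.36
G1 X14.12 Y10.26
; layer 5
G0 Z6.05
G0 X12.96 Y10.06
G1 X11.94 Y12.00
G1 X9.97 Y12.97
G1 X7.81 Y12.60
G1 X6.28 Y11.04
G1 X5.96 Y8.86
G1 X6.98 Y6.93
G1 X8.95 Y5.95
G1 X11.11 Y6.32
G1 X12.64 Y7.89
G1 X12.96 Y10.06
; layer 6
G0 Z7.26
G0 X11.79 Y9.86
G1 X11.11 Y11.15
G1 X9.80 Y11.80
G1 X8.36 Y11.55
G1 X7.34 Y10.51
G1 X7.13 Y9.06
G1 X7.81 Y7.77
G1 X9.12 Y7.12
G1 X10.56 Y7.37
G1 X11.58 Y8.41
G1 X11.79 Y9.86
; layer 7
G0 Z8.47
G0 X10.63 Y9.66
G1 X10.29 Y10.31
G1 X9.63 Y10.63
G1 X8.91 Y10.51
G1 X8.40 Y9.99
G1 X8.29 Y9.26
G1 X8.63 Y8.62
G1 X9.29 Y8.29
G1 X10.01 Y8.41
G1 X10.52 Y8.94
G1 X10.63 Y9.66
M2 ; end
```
solid part
  facet normal 0.0000 0.0000 -1.0000
    outer loop
      vertex 10.83 18.82 0.00
      vertex 16.07 16.22 0.00
      vertex 18.79 11.05 0.00
    endloop
  endfacet
  facet normal 0.0000 0.0000 -1.0000
    outer loop
      vertex 5.07 17.84 0.00
      vertex 10.83 18.82 0.00
      vertex 18.79 11.05 0.00
    endloop
  endfacet
  facet normal 0.0000 0.0000 -1.0000
    outer loop
      vertex 0.98 13.66 0.00
      vertex 5.07 17.84 0.00
      vertex 18.79 11.05 0.00
    endloop
  endfacet
  facet normal 0.0000 0.0000 -1.0000
    outer loop
      vertex 0.13 7.87 0.00
      vertex 0.98 13.66 0.00
      vertex 18.79 11.05 0.00
    endloop
  endfacet
  facet normal 0.0000 0.0000 -1.0000
    outer loop
      vertex 2.85 2.70 0.00
      vertex 0.13 7.87 0.00
      vertex 18.79 11.05 0.00
    endloop
  endfacet
  facet normal 0.0000 0.0000 -1.0000
    outer loop
      vertex 8.09 0.10 0.00
      vertex 2.85 2.70 0.00
      vertex 18.79 11.05 0.00
    endloop
  endfacet
  facet normal 0.0000 0.0000 -1.0000
    outer loop
      vertex 13.85 1.08 0.00
      vertex 8.09 0.10 0.00
      vertex 18.79 11.05 0.00
    endloop
  endfacet
  facet normal 0.0000 0.0000 -1.0000
    outer loop
      vertex 17.94 5.26 0.00
      vertex 13.85 1.08 0.00
      vertex 18.79 11.05 0.00
    endloop
  endfacet
  facet normal 0.6482 0.3410 0.6808
    outer loop
      vertex 18.79 11.05 0.00
      vertex 16.07 16.22 0.00
      vertex 9.46 9.46 9.68
    endloop
  endfacet
  facet normal 0.3256 0.6563 0.6807
    outer loop
      vertex 16.07 16.22 0.00
      vertex 10.83 18.82 0.00
      vertex 9.46 9.46 9.68
    endloop
  endfacet
  facet normal -0.1229 0.7221 0.6808
    outer loop
      vertex 10.83 18.82 0.00
      vertex 5.07 17.84 0.00
      vertex 9.46 9.46 9.68
    endloop
  endfacet
  facet normal -0.5235 0.5122 0.6809
    outer loop
      vertex 5.07 17.84 0.00
      vertex 0.98 13.66 0.00
      vertex 9.46 9.46 9.68
    endloop
  endfacet
  facet normal -0.7246 0.1064 0.6809
    outer loop
      vertex 0.98 13.66 0.00
      vertex 0.13 7.87 0.00
      vertex 9.46 9.46 9.68
    endloop
  endfacet
  facet normal -0.6482 -0.3410 0.6808
    outer loop
      vertex 0.13 7.87 0.00
      vertex 2.85 2.70 0.00
      vertex 9.46 9.46 9.68
    endloop
  endfacet
  facet normal -0.3256 -0.6563 0.6807
    outer loop
      vertex 2.85 2.70 0.00
      vertex 8.09 0.10 0.00
      vertex 9.46 9.46 9.68
    endloop
  endfacet
  facet normal 0.1229 -0.7221 0.6808
    outer loop
      vertex 8.09 0.10 0.00
      vertex 13.85 1.08 0.00
      vertex 9.46 9.46 9.68
    endloop
  endfacet
  facet normal 0.5235 -0.5122 0.6809
    outer loop
      vertex 13.85 1.08 0.00
      vertex 17.94 5.26 0.00
      vertex 9.46 9.46 9.68
    endloop
  endfacet
  facet normal 0.7246 -0.1064 0.6809
    outer loop
      vertex 17.94 5.26 0.00
      vertex 18.79 11.05 0.00
      vertex 9.46 9.46 9.68
    endloop
  endfacet
endsolid part

The G0 Z moves step by Δz≈1.21 mm. The G1 loops shrink linearly with z, so the solid tapers from its base footprint up to z≈9.68. Closing with a flat bottom cap and the tapered top and triangulating gives 18 facets — a regular 10-sided pyramid, base circumscribed radius ≈ 9.46 mm, apex at z ≈ 9.68 mm.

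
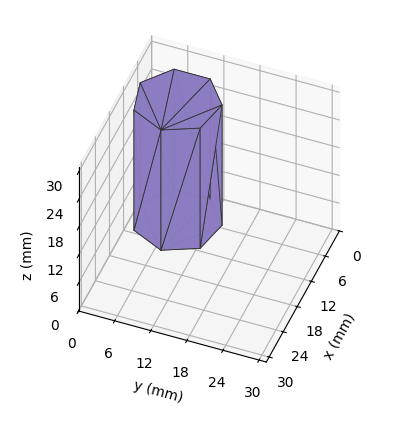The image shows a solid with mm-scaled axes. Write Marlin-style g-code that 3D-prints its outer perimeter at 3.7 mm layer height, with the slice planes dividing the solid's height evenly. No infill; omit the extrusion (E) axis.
Reading the render: the shape is a regular 7-sided prism (a cylinder approximated with 7 flat sides), circumscribed radius ≈ 7 mm, height ≈ 26 mm (dimensions read to the nearest mm from the axis ticks). For the g-code, the solid's height is divided into equal slices at the stated Δz and each level perimeter traced with G1 moves after a G0 lift.

; perimeter-only toolpath
G21 ; units = mm
G90 ; absolute positioning
G28 ; home
; layer 1
G0 Z3.7
G0 X14.0 Y7.0
G1 X11.4 Y12.5
G1 X5.4 Y13.8
G1 X0.7 Y10.0
G1 X0.7 Y4.0
G1 X5.4 Y0.2
G1 X11.4 Y1.5
G1 X14.0 Y7.0
; layer 2
G0 Z7.4
G0 X14.0 Y7.0
G1 X11.4 Y12.5
G1 X5.4 Y13.8
G1 X0.7 Y10.0
G1 X0.7 Y4.0
G1 X5.4 Y0.2
G1 X11.4 Y1.5
G1 X14.0 Y7.0
; layer 3
G0 Z11.1
G0 X14.0 Y7.0
G1 X11.4 Y12.5
G1 X5.4 Y13.8
G1 X0.7 Y10.0
G1 X0.7 Y4.0
G1 X5.4 Y0.2
G1 X11.4 Y1.5
G1 X14.0 Y7.0
; layer 4
G0 Z14.9
G0 X14.0 Y7.0
G1 X11.4 Y12.5
G1 X5.4 Y13.8
G1 X0.7 Y10.0
G1 X0.7 Y4.0
G1 X5.4 Y0.2
G1 X11.4 Y1.5
G1 X14.0 Y7.0
; layer 5
G0 Z18.6
G0 X14.0 Y7.0
G1 X11.4 Y12.5
G1 X5.4 Y13.8
G1 X0.7 Y10.0
G1 X0.7 Y4.0
G1 X5.4 Y0.2
G1 X11.4 Y1.5
G1 X14.0 Y7.0
; layer 6
G0 Z22.3
G0 X14.0 Y7.0
G1 X11.4 Y12.5
G1 X5.4 Y13.8
G1 X0.7 Y10.0
G1 X0.7 Y4.0
G1 X5.4 Y0.2
G1 X11.4 Y1.5
G1 X14.0 Y7.0
; layer 7
G0 Z26.0
G0 X14.0 Y7.0
G1 X11.4 Y12.5
G1 X5.4 Y13.8
G1 X0.7 Y10.0
G1 X0.7 Y4.0
G1 X5.4 Y0.2
G1 X11.4 Y1.5
G1 X14.0 Y7.0
M2 ; end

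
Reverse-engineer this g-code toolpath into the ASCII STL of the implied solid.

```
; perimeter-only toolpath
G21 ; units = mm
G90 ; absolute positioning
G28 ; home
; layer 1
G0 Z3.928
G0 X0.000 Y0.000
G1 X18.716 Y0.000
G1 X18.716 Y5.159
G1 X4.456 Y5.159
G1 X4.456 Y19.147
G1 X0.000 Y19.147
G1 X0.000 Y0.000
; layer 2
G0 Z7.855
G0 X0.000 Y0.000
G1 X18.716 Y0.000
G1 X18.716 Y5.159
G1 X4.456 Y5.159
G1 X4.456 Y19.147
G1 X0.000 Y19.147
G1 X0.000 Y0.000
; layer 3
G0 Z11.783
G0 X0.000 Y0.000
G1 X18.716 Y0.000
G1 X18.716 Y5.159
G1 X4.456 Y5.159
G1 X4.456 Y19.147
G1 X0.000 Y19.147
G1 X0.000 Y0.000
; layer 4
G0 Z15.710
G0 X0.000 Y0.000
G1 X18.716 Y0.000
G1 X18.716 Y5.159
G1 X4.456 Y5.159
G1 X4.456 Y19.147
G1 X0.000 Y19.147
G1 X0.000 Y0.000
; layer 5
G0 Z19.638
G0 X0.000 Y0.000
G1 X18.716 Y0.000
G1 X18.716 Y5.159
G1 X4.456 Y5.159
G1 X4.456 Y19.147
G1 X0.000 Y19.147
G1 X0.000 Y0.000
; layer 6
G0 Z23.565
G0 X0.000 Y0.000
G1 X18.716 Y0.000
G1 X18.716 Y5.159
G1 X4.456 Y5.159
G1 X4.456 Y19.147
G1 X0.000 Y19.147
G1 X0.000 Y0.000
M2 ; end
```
solid part
  facet normal 0.0000 0.0000 -1.0000
    outer loop
      vertex 18.716 5.159 0.000
      vertex 18.716 0.000 0.000
      vertex 0.000 0.000 0.000
    endloop
  endfacet
  facet normal 0.0000 0.0000 -1.0000
    outer loop
      vertex 4.456 5.159 0.000
      vertex 18.716 5.159 0.000
      vertex 0.000 0.000 0.000
    endloop
  endfacet
  facet normal 0.0000 0.0000 -1.0000
    outer loop
      vertex 4.456 19.147 0.000
      vertex 4.456 5.159 0.000
      vertex 0.000 0.000 0.000
    endloop
  endfacet
  facet normal 0.0000 0.0000 -1.0000
    outer loop
      vertex 0.000 19.147 0.000
      vertex 4.456 19.147 0.000
      vertex 0.000 0.000 0.000
    endloop
  endfacet
  facet normal 0.0000 0.0000 1.0000
    outer loop
      vertex 0.000 0.000 23.565
      vertex 18.716 0.000 23.565
      vertex 18.716 5.159 23.565
    endloop
  endfacet
  facet normal 0.0000 0.0000 1.0000
    outer loop
      vertex 0.000 0.000 23.565
      vertex 18.716 5.159 23.565
      vertex 4.456 5.159 23.565
    endloop
  endfacet
  facet normal 0.0000 0.0000 1.0000
    outer loop
      vertex 0.000 0.000 23.565
      vertex 4.456 5.159 23.565
      vertex 4.456 19.147 23.565
    endloop
  endfacet
  facet normal 0.0000 0.0000 1.0000
    outer loop
      vertex 0.000 0.000 23.565
      vertex 4.456 19.147 23.565
      vertex 0.000 19.147 23.565
    endloop
  endfacet
  facet normal 0.0000 -1.0000 0.0000
    outer loop
      vertex 0.000 0.000 0.000
      vertex 18.716 0.000 0.000
      vertex 18.716 0.000 23.565
    endloop
  endfacet
  facet normal 0.0000 -1.0000 0.0000
    outer loop
      vertex 0.000 0.000 0.000
      vertex 18.716 0.000 23.565
      vertex 0.000 0.000 23.565
    endloop
  endfacet
  facet normal 1.0000 0.0000 0.0000
    outer loop
      vertex 18.716 0.000 0.000
      vertex 18.716 5.159 0.000
      vertex 18.716 5.159 23.565
    endloop
  endfacet
  facet normal 1.0000 0.0000 0.0000
    outer loop
      vertex 18.716 0.000 0.000
      vertex 18.716 5.159 23.565
      vertex 18.716 0.000 23.565
    endloop
  endfacet
  facet normal 0.0000 1.0000 0.0000
    outer loop
      vertex 18.716 5.159 0.000
      vertex 4.456 5.159 0.000
      vertex 4.456 5.159 23.565
    endloop
  endfacet
  facet normal 0.0000 1.0000 0.0000
    outer loop
      vertex 18.716 5.159 0.000
      vertex 4.456 5.159 23.565
      vertex 18.716 5.159 23.565
    endloop
  endfacet
  facet normal 1.0000 0.0000 0.0000
    outer loop
      vertex 4.456 5.159 0.000
      vertex 4.456 19.147 0.000
      vertex 4.456 19.147 23.565
    endloop
  endfacet
  facet normal 1.0000 0.0000 0.0000
    outer loop
      vertex 4.456 5.159 0.000
      vertex 4.456 19.147 23.565
      vertex 4.456 5.159 23.565
    endloop
  endfacet
  facet normal 0.0000 1.0000 0.0000
    outer loop
      vertex 4.456 19.147 0.000
      vertex 0.000 19.147 0.000
      vertex 0.000 19.147 23.565
    endloop
  endfacet
  facet normal 0.0000 1.0000 0.0000
    outer loop
      vertex 4.456 19.147 0.000
      vertex 0.000 19.147 23.565
      vertex 4.456 19.147 23.565
    endloop
  endfacet
  facet normal -1.0000 0.0000 0.0000
    outer loop
      vertex 0.000 19.147 0.000
      vertex 0.000 0.000 0.000
      vertex 0.000 0.000 23.565
    endloop
  endfacet
  facet normal -1.0000 0.0000 0.0000
    outer loop
      vertex 0.000 19.147 0.000
      vertex 0.000 0.000 23.565
      vertex 0.000 19.147 23.565
    endloop
  endfacet
endsolid part

The G0 Z moves step by Δz≈3.928 mm. Every layer's G1 loop is the same polygon, so the solid is a straight extrusion of it from z=0 to z≈23.6. Closing with flat bottom and top caps and triangulating gives 20 facets — an L-shaped prism: outer 18.7 × 19.1 mm, arm thicknesses ≈ 5.16 mm (horizontal) and 4.46 mm (vertical), extruded 23.6 mm in z.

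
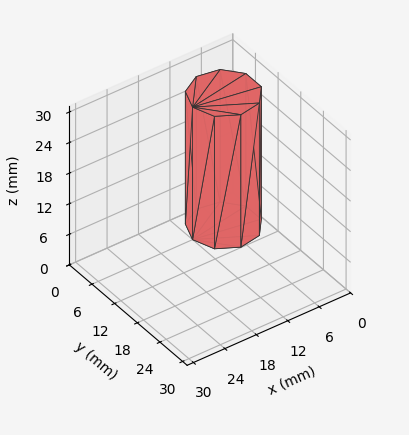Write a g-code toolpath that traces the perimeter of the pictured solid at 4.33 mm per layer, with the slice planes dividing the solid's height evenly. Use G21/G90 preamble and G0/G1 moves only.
Reading the render: the shape is a regular 9-sided prism (a cylinder approximated with 9 flat sides), circumscribed radius ≈ 6 mm, height ≈ 26 mm (dimensions read to the nearest mm from the axis ticks). For the g-code, the solid's height is divided into equal slices at the stated Δz and each level perimeter traced with G1 moves after a G0 lift.

; perimeter-only toolpath
G21 ; units = mm
G90 ; absolute positioning
G28 ; home
; layer 1
G0 Z4.33
G0 X12.00 Y6.00
G1 X10.60 Y9.86
G1 X7.04 Y11.91
G1 X3.00 Y11.20
G1 X0.36 Y8.05
G1 X0.36 Y3.95
G1 X3.00 Y0.80
G1 X7.04 Y0.09
G1 X10.60 Y2.14
G1 X12.00 Y6.00
; layer 2
G0 Z8.67
G0 X12.00 Y6.00
G1 X10.60 Y9.86
G1 X7.04 Y11.91
G1 X3.00 Y11.20
G1 X0.36 Y8.05
G1 X0.36 Y3.95
G1 X3.00 Y0.80
G1 X7.04 Y0.09
G1 X10.60 Y2.14
G1 X12.00 Y6.00
; layer 3
G0 Z13.00
G0 X12.00 Y6.00
G1 X10.60 Y9.86
G1 X7.04 Y11.91
G1 X3.00 Y11.20
G1 X0.36 Y8.05
G1 X0.36 Y3.95
G1 X3.00 Y0.80
G1 X7.04 Y0.09
G1 X10.60 Y2.14
G1 X12.00 Y6.00
; layer 4
G0 Z17.33
G0 X12.00 Y6.00
G1 X10.60 Y9.86
G1 X7.04 Y11.91
G1 X3.00 Y11.20
G1 X0.36 Y8.05
G1 X0.36 Y3.95
G1 X3.00 Y0.80
G1 X7.04 Y0.09
G1 X10.60 Y2.14
G1 X12.00 Y6.00
; layer 5
G0 Z21.67
G0 X12.00 Y6.00
G1 X10.60 Y9.86
G1 X7.04 Y11.91
G1 X3.00 Y11.20
G1 X0.36 Y8.05
G1 X0.36 Y3.95
G1 X3.00 Y0.80
G1 X7.04 Y0.09
G1 X10.60 Y2.14
G1 X12.00 Y6.00
; layer 6
G0 Z26.00
G0 X12.00 Y6.00
G1 X10.60 Y9.86
G1 X7.04 Y11.91
G1 X3.00 Y11.20
G1 X0.36 Y8.05
G1 X0.36 Y3.95
G1 X3.00 Y0.80
G1 X7.04 Y0.09
G1 X10.60 Y2.14
G1 X12.00 Y6.00
M2 ; end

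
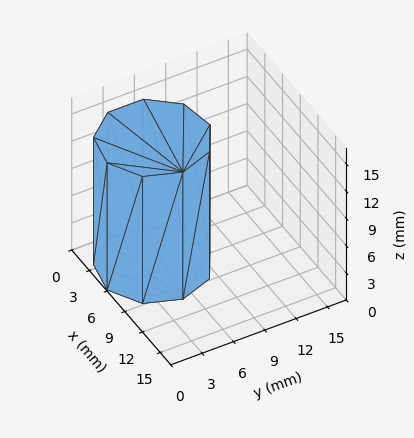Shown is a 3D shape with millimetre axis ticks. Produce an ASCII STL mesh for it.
Reading the render: the shape is a regular 9-sided prism (a cylinder approximated with 9 flat sides), circumscribed radius ≈ 5 mm, height ≈ 14 mm (dimensions read to the nearest mm from the axis ticks). For the STL, each face is triangulated and given an outward normal.

solid part
  facet normal 0.0000 0.0000 -1.0000
    outer loop
      vertex 5.87 9.92 0.00
      vertex 8.83 8.21 0.00
      vertex 10.00 5.00 0.00
    endloop
  endfacet
  facet normal 0.0000 0.0000 -1.0000
    outer loop
      vertex 2.50 9.33 0.00
      vertex 5.87 9.92 0.00
      vertex 10.00 5.00 0.00
    endloop
  endfacet
  facet normal 0.0000 0.0000 -1.0000
    outer loop
      vertex 0.30 6.71 0.00
      vertex 2.50 9.33 0.00
      vertex 10.00 5.00 0.00
    endloop
  endfacet
  facet normal 0.0000 0.0000 -1.0000
    outer loop
      vertex 0.30 3.29 0.00
      vertex 0.30 6.71 0.00
      vertex 10.00 5.00 0.00
    endloop
  endfacet
  facet normal 0.0000 0.0000 -1.0000
    outer loop
      vertex 2.50 0.67 0.00
      vertex 0.30 3.29 0.00
      vertex 10.00 5.00 0.00
    endloop
  endfacet
  facet normal 0.0000 0.0000 -1.0000
    outer loop
      vertex 5.87 0.08 0.00
      vertex 2.50 0.67 0.00
      vertex 10.00 5.00 0.00
    endloop
  endfacet
  facet normal 0.0000 0.0000 -1.0000
    outer loop
      vertex 8.83 1.79 0.00
      vertex 5.87 0.08 0.00
      vertex 10.00 5.00 0.00
    endloop
  endfacet
  facet normal 0.0000 0.0000 1.0000
    outer loop
      vertex 10.00 5.00 14.00
      vertex 8.83 8.21 14.00
      vertex 5.87 9.92 14.00
    endloop
  endfacet
  facet normal 0.0000 0.0000 1.0000
    outer loop
      vertex 10.00 5.00 14.00
      vertex 5.87 9.92 14.00
      vertex 2.50 9.33 14.00
    endloop
  endfacet
  facet normal 0.0000 0.0000 1.0000
    outer loop
      vertex 10.00 5.00 14.00
      vertex 2.50 9.33 14.00
      vertex 0.30 6.71 14.00
    endloop
  endfacet
  facet normal 0.0000 0.0000 1.0000
    outer loop
      vertex 10.00 5.00 14.00
      vertex 0.30 6.71 14.00
      vertex 0.30 3.29 14.00
    endloop
  endfacet
  facet normal 0.0000 0.0000 1.0000
    outer loop
      vertex 10.00 5.00 14.00
      vertex 0.30 3.29 14.00
      vertex 2.50 0.67 14.00
    endloop
  endfacet
  facet normal 0.0000 0.0000 1.0000
    outer loop
      vertex 10.00 5.00 14.00
      vertex 2.50 0.67 14.00
      vertex 5.87 0.08 14.00
    endloop
  endfacet
  facet normal 0.0000 0.0000 1.0000
    outer loop
      vertex 10.00 5.00 14.00
      vertex 5.87 0.08 14.00
      vertex 8.83 1.79 14.00
    endloop
  endfacet
  facet normal 0.9395 0.3424 0.0000
    outer loop
      vertex 10.00 5.00 0.00
      vertex 8.83 8.21 0.00
      vertex 8.83 8.21 14.00
    endloop
  endfacet
  facet normal 0.9395 0.3424 0.0000
    outer loop
      vertex 10.00 5.00 0.00
      vertex 8.83 8.21 14.00
      vertex 10.00 5.00 14.00
    endloop
  endfacet
  facet normal 0.5002 0.8659 0.0000
    outer loop
      vertex 8.83 8.21 0.00
      vertex 5.87 9.92 0.00
      vertex 5.87 9.92 14.00
    endloop
  endfacet
  facet normal 0.5002 0.8659 0.0000
    outer loop
      vertex 8.83 8.21 0.00
      vertex 5.87 9.92 14.00
      vertex 8.83 8.21 14.00
    endloop
  endfacet
  facet normal -0.1725 0.9850 0.0000
    outer loop
      vertex 5.87 9.92 0.00
      vertex 2.50 9.33 0.00
      vertex 2.50 9.33 14.00
    endloop
  endfacet
  facet normal -0.1725 0.9850 0.0000
    outer loop
      vertex 5.87 9.92 0.00
      vertex 2.50 9.33 14.00
      vertex 5.87 9.92 14.00
    endloop
  endfacet
  facet normal -0.7658 0.6431 0.0000
    outer loop
      vertex 2.50 9.33 0.00
      vertex 0.30 6.71 0.00
      vertex 0.30 6.71 14.00
    endloop
  endfacet
  facet normal -0.7658 0.6431 0.0000
    outer loop
      vertex 2.50 9.33 0.00
      vertex 0.30 6.71 14.00
      vertex 2.50 9.33 14.00
    endloop
  endfacet
  facet normal -1.0000 0.0000 0.0000
    outer loop
      vertex 0.30 6.71 0.00
      vertex 0.30 3.29 0.00
      vertex 0.30 3.29 14.00
    endloop
  endfacet
  facet normal -1.0000 0.0000 0.0000
    outer loop
      vertex 0.30 6.71 0.00
      vertex 0.30 3.29 14.00
      vertex 0.30 6.71 14.00
    endloop
  endfacet
  facet normal -0.7658 -0.6431 0.0000
    outer loop
      vertex 0.30 3.29 0.00
      vertex 2.50 0.67 0.00
      vertex 2.50 0.67 14.00
    endloop
  endfacet
  facet normal -0.7658 -0.6431 0.0000
    outer loop
      vertex 0.30 3.29 0.00
      vertex 2.50 0.67 14.00
      vertex 0.30 3.29 14.00
    endloop
  endfacet
  facet normal -0.1725 -0.9850 0.0000
    outer loop
      vertex 2.50 0.67 0.00
      vertex 5.87 0.08 0.00
      vertex 5.87 0.08 14.00
    endloop
  endfacet
  facet normal -0.1725 -0.9850 0.0000
    outer loop
      vertex 2.50 0.67 0.00
      vertex 5.87 0.08 14.00
      vertex 2.50 0.67 14.00
    endloop
  endfacet
  facet normal 0.5002 -0.8659 0.0000
    outer loop
      vertex 5.87 0.08 0.00
      vertex 8.83 1.79 0.00
      vertex 8.83 1.79 14.00
    endloop
  endfacet
  facet normal 0.5002 -0.8659 0.0000
    outer loop
      vertex 5.87 0.08 0.00
      vertex 8.83 1.79 14.00
      vertex 5.87 0.08 14.00
    endloop
  endfacet
  facet normal 0.9395 -0.3424 0.0000
    outer loop
      vertex 8.83 1.79 0.00
      vertex 10.00 5.00 0.00
      vertex 10.00 5.00 14.00
    endloop
  endfacet
  facet normal 0.9395 -0.3424 0.0000
    outer loop
      vertex 8.83 1.79 0.00
      vertex 10.00 5.00 14.00
      vertex 8.83 1.79 14.00
    endloop
  endfacet
endsolid part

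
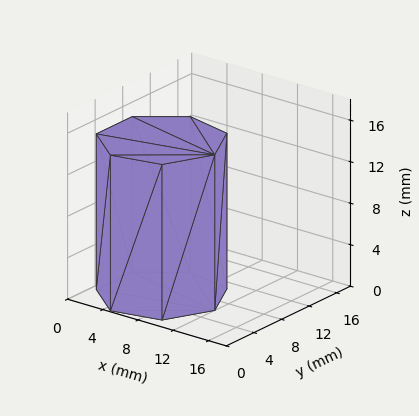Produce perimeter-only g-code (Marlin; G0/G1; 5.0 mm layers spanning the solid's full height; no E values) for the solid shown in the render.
Reading the render: the shape is a regular 7-sided prism (a cylinder approximated with 7 flat sides), circumscribed radius ≈ 6 mm, height ≈ 15 mm (dimensions read to the nearest mm from the axis ticks). For the g-code, the solid's height is divided into equal slices at the stated Δz and each level perimeter traced with G1 moves after a G0 lift.

; perimeter-only toolpath
G21 ; units = mm
G90 ; absolute positioning
G28 ; home
; layer 1
G0 Z5.0
G0 X12.0 Y6.0
G1 X9.7 Y10.7
G1 X4.7 Y11.8
G1 X0.6 Y8.6
G1 X0.6 Y3.4
G1 X4.7 Y0.2
G1 X9.7 Y1.3
G1 X12.0 Y6.0
; layer 2
G0 Z10.0
G0 X12.0 Y6.0
G1 X9.7 Y10.7
G1 X4.7 Y11.8
G1 X0.6 Y8.6
G1 X0.6 Y3.4
G1 X4.7 Y0.2
G1 X9.7 Y1.3
G1 X12.0 Y6.0
; layer 3
G0 Z15.0
G0 X12.0 Y6.0
G1 X9.7 Y10.7
G1 X4.7 Y11.8
G1 X0.6 Y8.6
G1 X0.6 Y3.4
G1 X4.7 Y0.2
G1 X9.7 Y1.3
G1 X12.0 Y6.0
M2 ; end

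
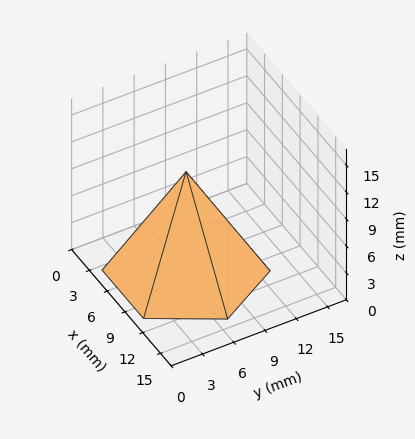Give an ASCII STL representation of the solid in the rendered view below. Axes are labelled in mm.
Reading the render: the shape is a regular 6-sided pyramid, base circumscribed radius ≈ 7 mm, apex at z ≈ 11 mm (dimensions read to the nearest mm from the axis ticks). For the STL, each face is triangulated and given an outward normal.

solid part
  facet normal 0.0000 0.0000 -1.0000
    outer loop
      vertex 3.500 13.062 0.000
      vertex 10.500 13.062 0.000
      vertex 14.000 7.000 0.000
    endloop
  endfacet
  facet normal 0.0000 0.0000 -1.0000
    outer loop
      vertex 0.000 7.000 0.000
      vertex 3.500 13.062 0.000
      vertex 14.000 7.000 0.000
    endloop
  endfacet
  facet normal 0.0000 0.0000 -1.0000
    outer loop
      vertex 3.500 0.938 0.000
      vertex 0.000 7.000 0.000
      vertex 14.000 7.000 0.000
    endloop
  endfacet
  facet normal 0.0000 0.0000 -1.0000
    outer loop
      vertex 10.500 0.938 0.000
      vertex 3.500 0.938 0.000
      vertex 14.000 7.000 0.000
    endloop
  endfacet
  facet normal 0.7585 0.4379 0.4827
    outer loop
      vertex 14.000 7.000 0.000
      vertex 10.500 13.062 0.000
      vertex 7.000 7.000 11.000
    endloop
  endfacet
  facet normal 0.0000 0.8758 0.4827
    outer loop
      vertex 10.500 13.062 0.000
      vertex 3.500 13.062 0.000
      vertex 7.000 7.000 11.000
    endloop
  endfacet
  facet normal -0.7585 0.4379 0.4827
    outer loop
      vertex 3.500 13.062 0.000
      vertex 0.000 7.000 0.000
      vertex 7.000 7.000 11.000
    endloop
  endfacet
  facet normal -0.7585 -0.4379 0.4827
    outer loop
      vertex 0.000 7.000 0.000
      vertex 3.500 0.938 0.000
      vertex 7.000 7.000 11.000
    endloop
  endfacet
  facet normal 0.0000 -0.8758 0.4827
    outer loop
      vertex 3.500 0.938 0.000
      vertex 10.500 0.938 0.000
      vertex 7.000 7.000 11.000
    endloop
  endfacet
  facet normal 0.7585 -0.4379 0.4827
    outer loop
      vertex 10.500 0.938 0.000
      vertex 14.000 7.000 0.000
      vertex 7.000 7.000 11.000
    endloop
  endfacet
endsolid part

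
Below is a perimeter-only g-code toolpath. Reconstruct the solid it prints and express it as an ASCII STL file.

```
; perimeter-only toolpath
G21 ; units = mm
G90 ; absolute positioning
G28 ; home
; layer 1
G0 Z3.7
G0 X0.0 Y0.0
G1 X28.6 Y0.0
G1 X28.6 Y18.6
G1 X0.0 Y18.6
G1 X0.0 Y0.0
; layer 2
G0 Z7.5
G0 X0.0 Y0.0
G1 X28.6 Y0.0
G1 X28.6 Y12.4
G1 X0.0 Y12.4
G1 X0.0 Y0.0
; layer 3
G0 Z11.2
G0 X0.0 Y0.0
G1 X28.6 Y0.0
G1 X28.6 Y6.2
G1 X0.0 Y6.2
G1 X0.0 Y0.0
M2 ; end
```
solid part
  facet normal 0.0000 0.0000 -1.0000
    outer loop
      vertex 28.6 24.8 0.0
      vertex 28.6 0.0 0.0
      vertex 0.0 0.0 0.0
    endloop
  endfacet
  facet normal 0.0000 0.0000 -1.0000
    outer loop
      vertex 0.0 24.8 0.0
      vertex 28.6 24.8 0.0
      vertex 0.0 0.0 0.0
    endloop
  endfacet
  facet normal 0.0000 -1.0000 0.0000
    outer loop
      vertex 0.0 0.0 0.0
      vertex 28.6 0.0 0.0
      vertex 28.6 0.0 14.9
    endloop
  endfacet
  facet normal 0.0000 -1.0000 0.0000
    outer loop
      vertex 0.0 0.0 0.0
      vertex 28.6 0.0 14.9
      vertex 0.0 0.0 14.9
    endloop
  endfacet
  facet normal 0.0000 0.5150 0.8572
    outer loop
      vertex 0.0 0.0 14.9
      vertex 28.6 0.0 14.9
      vertex 28.6 24.8 0.0
    endloop
  endfacet
  facet normal 0.0000 0.5150 0.8572
    outer loop
      vertex 0.0 0.0 14.9
      vertex 28.6 24.8 0.0
      vertex 0.0 24.8 0.0
    endloop
  endfacet
  facet normal -1.0000 0.0000 0.0000
    outer loop
      vertex 0.0 0.0 14.9
      vertex 0.0 24.8 0.0
      vertex 0.0 0.0 0.0
    endloop
  endfacet
  facet normal 1.0000 0.0000 0.0000
    outer loop
      vertex 28.6 0.0 0.0
      vertex 28.6 24.8 0.0
      vertex 28.6 0.0 14.9
    endloop
  endfacet
endsolid part

The G0 Z moves step by Δz≈3.7 mm. The G1 loops shrink linearly with z, so the solid tapers from its base footprint up to z≈14.9. Closing with a flat bottom cap and the tapered top and triangulating gives 8 facets — a wedge (ramp): 28.6 × 24.8 mm base, rising to 14.9 mm along the y=0 edge and sloping linearly to z=0 at y=24.8.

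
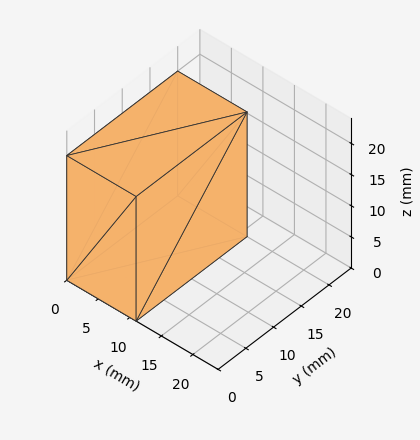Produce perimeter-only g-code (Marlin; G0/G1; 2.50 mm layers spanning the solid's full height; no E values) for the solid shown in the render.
Reading the render: the shape is a rectangular box, roughly 11 × 20 mm footprint and 20 mm tall (dimensions read to the nearest mm from the axis ticks). For the g-code, the solid's height is divided into equal slices at the stated Δz and each level perimeter traced with G1 moves after a G0 lift.

; perimeter-only toolpath
G21 ; units = mm
G90 ; absolute positioning
G28 ; home
; layer 1
G0 Z2.50
G0 X0.00 Y0.00
G1 X11.00 Y0.00
G1 X11.00 Y20.00
G1 X0.00 Y20.00
G1 X0.00 Y0.00
; layer 2
G0 Z5.00
G0 X0.00 Y0.00
G1 X11.00 Y0.00
G1 X11.00 Y20.00
G1 X0.00 Y20.00
G1 X0.00 Y0.00
; layer 3
G0 Z7.50
G0 X0.00 Y0.00
G1 X11.00 Y0.00
G1 X11.00 Y20.00
G1 X0.00 Y20.00
G1 X0.00 Y0.00
; layer 4
G0 Z10.00
G0 X0.00 Y0.00
G1 X11.00 Y0.00
G1 X11.00 Y20.00
G1 X0.00 Y20.00
G1 X0.00 Y0.00
; layer 5
G0 Z12.50
G0 X0.00 Y0.00
G1 X11.00 Y0.00
G1 X11.00 Y20.00
G1 X0.00 Y20.00
G1 X0.00 Y0.00
; layer 6
G0 Z15.00
G0 X0.00 Y0.00
G1 X11.00 Y0.00
G1 X11.00 Y20.00
G1 X0.00 Y20.00
G1 X0.00 Y0.00
; layer 7
G0 Z17.50
G0 X0.00 Y0.00
G1 X11.00 Y0.00
G1 X11.00 Y20.00
G1 X0.00 Y20.00
G1 X0.00 Y0.00
; layer 8
G0 Z20.00
G0 X0.00 Y0.00
G1 X11.00 Y0.00
G1 X11.00 Y20.00
G1 X0.00 Y20.00
G1 X0.00 Y0.00
M2 ; end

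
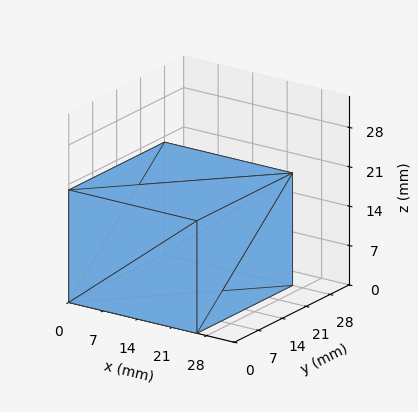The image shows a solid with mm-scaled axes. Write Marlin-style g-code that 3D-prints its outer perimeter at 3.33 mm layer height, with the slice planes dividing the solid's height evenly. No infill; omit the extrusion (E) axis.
Reading the render: the shape is a rectangular box, roughly 26 × 28 mm footprint and 20 mm tall (dimensions read to the nearest mm from the axis ticks). For the g-code, the solid's height is divided into equal slices at the stated Δz and each level perimeter traced with G1 moves after a G0 lift.

; perimeter-only toolpath
G21 ; units = mm
G90 ; absolute positioning
G28 ; home
; layer 1
G0 Z3.33
G0 X0.00 Y0.00
G1 X26.00 Y0.00
G1 X26.00 Y28.00
G1 X0.00 Y28.00
G1 X0.00 Y0.00
; layer 2
G0 Z6.67
G0 X0.00 Y0.00
G1 X26.00 Y0.00
G1 X26.00 Y28.00
G1 X0.00 Y28.00
G1 X0.00 Y0.00
; layer 3
G0 Z10.00
G0 X0.00 Y0.00
G1 X26.00 Y0.00
G1 X26.00 Y28.00
G1 X0.00 Y28.00
G1 X0.00 Y0.00
; layer 4
G0 Z13.33
G0 X0.00 Y0.00
G1 X26.00 Y0.00
G1 X26.00 Y28.00
G1 X0.00 Y28.00
G1 X0.00 Y0.00
; layer 5
G0 Z16.67
G0 X0.00 Y0.00
G1 X26.00 Y0.00
G1 X26.00 Y28.00
G1 X0.00 Y28.00
G1 X0.00 Y0.00
; layer 6
G0 Z20.00
G0 X0.00 Y0.00
G1 X26.00 Y0.00
G1 X26.00 Y28.00
G1 X0.00 Y28.00
G1 X0.00 Y0.00
M2 ; end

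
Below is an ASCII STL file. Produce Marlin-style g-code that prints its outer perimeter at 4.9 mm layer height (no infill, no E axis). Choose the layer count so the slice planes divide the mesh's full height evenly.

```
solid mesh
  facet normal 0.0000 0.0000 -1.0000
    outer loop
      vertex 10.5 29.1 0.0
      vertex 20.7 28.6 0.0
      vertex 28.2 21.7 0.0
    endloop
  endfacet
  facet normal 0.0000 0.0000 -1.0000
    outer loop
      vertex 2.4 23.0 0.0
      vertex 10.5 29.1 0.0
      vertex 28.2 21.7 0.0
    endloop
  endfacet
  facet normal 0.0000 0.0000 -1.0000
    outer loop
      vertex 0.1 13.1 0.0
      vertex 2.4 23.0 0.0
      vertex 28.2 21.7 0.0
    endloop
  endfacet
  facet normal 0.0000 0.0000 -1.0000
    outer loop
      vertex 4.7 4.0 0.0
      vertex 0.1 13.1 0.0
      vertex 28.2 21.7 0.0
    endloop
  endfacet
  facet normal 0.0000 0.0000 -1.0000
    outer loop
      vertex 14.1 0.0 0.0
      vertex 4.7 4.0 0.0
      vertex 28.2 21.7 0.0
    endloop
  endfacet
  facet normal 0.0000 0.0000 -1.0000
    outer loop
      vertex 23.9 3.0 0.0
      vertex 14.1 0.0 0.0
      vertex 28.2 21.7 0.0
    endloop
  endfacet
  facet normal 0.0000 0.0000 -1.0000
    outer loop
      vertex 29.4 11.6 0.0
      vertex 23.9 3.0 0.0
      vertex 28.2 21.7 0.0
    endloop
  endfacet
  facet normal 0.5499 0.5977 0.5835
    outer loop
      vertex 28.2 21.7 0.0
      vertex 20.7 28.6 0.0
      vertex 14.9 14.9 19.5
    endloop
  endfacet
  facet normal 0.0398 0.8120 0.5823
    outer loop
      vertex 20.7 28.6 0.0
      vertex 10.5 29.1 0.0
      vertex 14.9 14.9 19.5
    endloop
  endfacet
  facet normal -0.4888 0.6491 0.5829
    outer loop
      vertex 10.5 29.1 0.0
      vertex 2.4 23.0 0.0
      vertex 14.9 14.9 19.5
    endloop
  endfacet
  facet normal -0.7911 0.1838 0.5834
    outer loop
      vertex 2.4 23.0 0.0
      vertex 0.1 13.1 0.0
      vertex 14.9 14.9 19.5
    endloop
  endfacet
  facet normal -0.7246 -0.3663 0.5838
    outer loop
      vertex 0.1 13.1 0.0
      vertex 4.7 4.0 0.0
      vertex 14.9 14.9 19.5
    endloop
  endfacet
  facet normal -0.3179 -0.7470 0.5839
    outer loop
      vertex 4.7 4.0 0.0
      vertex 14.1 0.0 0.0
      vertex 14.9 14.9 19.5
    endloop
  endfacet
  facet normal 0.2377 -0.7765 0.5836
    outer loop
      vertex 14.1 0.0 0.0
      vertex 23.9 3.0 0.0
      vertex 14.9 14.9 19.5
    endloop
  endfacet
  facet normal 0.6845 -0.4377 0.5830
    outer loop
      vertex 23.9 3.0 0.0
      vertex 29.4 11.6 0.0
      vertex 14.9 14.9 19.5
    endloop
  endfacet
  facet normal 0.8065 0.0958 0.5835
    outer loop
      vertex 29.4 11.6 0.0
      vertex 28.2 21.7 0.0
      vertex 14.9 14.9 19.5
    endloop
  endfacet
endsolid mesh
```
; perimeter-only toolpath
G21 ; units = mm
G90 ; absolute positioning
G28 ; home
; layer 1
G0 Z4.9
G0 X24.9 Y20.0
G1 X19.2 Y25.2
G1 X11.6 Y25.6
G1 X5.5 Y21.0
G1 X3.8 Y13.5
G1 X7.2 Y6.7
G1 X14.3 Y3.7
G1 X21.6 Y6.0
G1 X25.8 Y12.4
G1 X24.9 Y20.0
; layer 2
G0 Z9.8
G0 X21.6 Y18.3
G1 X17.8 Y21.8
G1 X12.7 Y22.0
G1 X8.7 Y18.9
G1 X7.5 Y14.0
G1 X9.8 Y9.4
G1 X14.5 Y7.5
G1 X19.4 Y8.9
G1 X22.1 Y13.2
G1 X21.6 Y18.3
; layer 3
G0 Z14.6
G0 X18.2 Y16.6
G1 X16.4 Y18.3
G1 X13.8 Y18.5
G1 X11.8 Y16.9
G1 X11.2 Y14.5
G1 X12.4 Y12.2
G1 X14.7 Y11.2
G1 X17.1 Y11.9
G1 X18.5 Y14.1
G1 X18.2 Y16.6
M2 ; end

The solid is a regular 9-sided pyramid, base circumscribed radius ≈ 14.9 mm, apex at z ≈ 19.5 mm. Slicing at Δz = 4.9 mm — 4 equal slices spanning the solid's height, so layer i sits at z = i·h/4 — gives 3 non-empty perimeters. Each is a 9-segment closed polygon; G0 lifts to the layer z and rapids to the start vertex, then G1 traces the edges. The cross-section shrinks linearly with z (the slice at the apex is degenerate and omitted).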